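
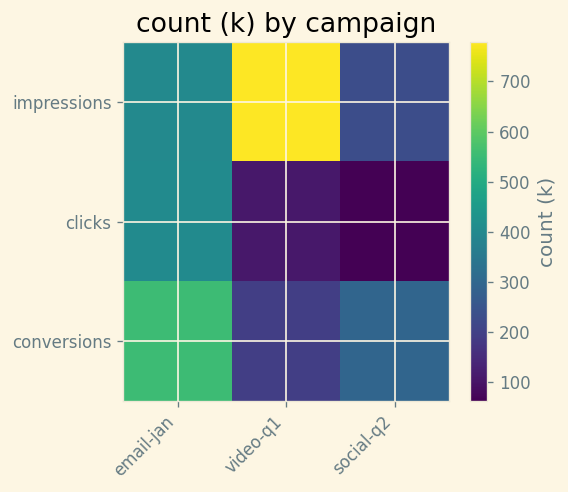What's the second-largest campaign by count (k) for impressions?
email-jan

Top 3 for impressions: video-q1 ≈ 800, email-jan ≈ 400, social-q2 ≈ 200.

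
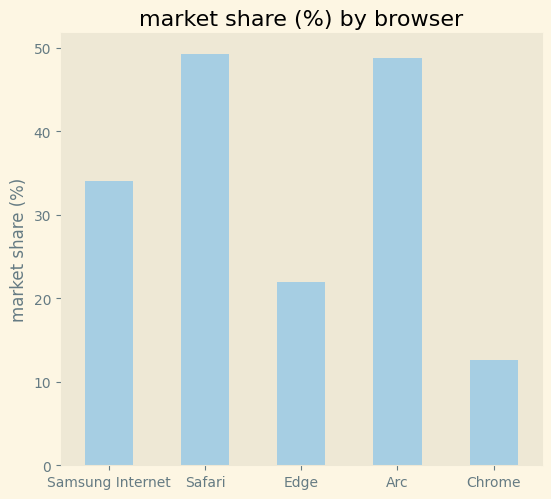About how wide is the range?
Max Safari ≈ 50, min Chrome ≈ 15; range ≈ 35.

≈ 35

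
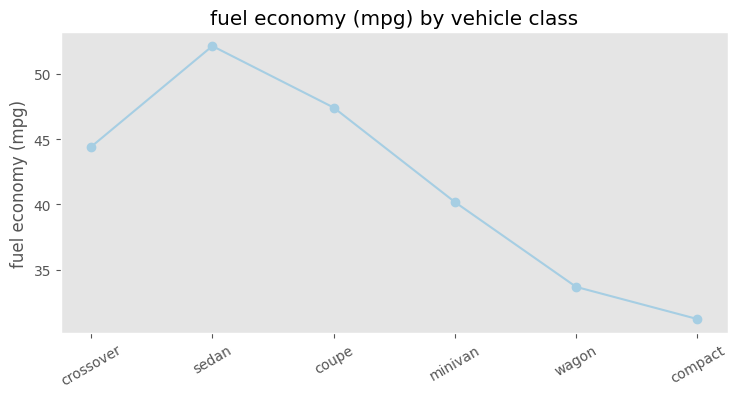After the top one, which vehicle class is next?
Top 3: sedan ≈ 52, coupe ≈ 48, crossover ≈ 44.

coupe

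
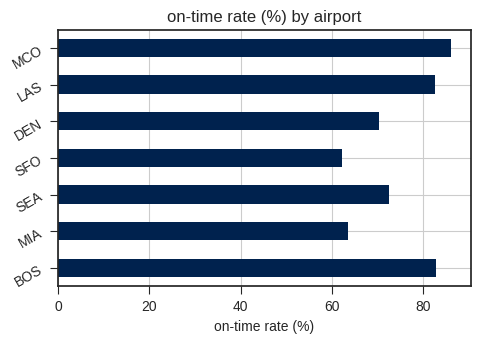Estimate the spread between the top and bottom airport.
≈ 30

Max MCO ≈ 90, min SFO ≈ 60; range ≈ 30.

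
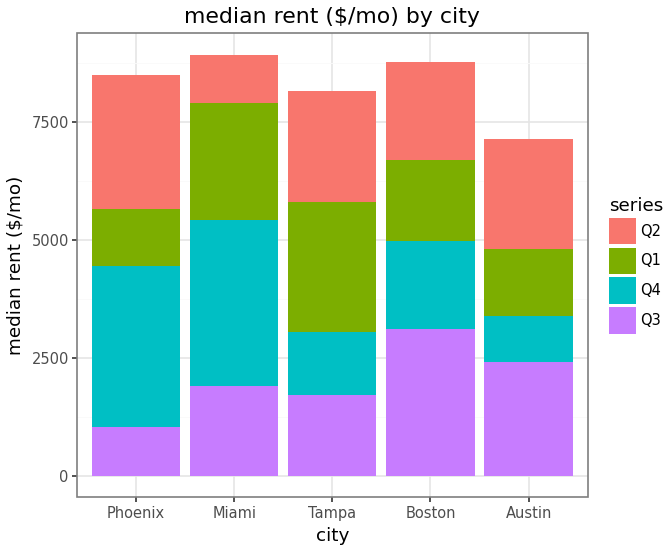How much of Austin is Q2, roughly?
≈ 2000

Q2 top ≈ 7000, bottom ≈ 5000; segment ≈ 2000.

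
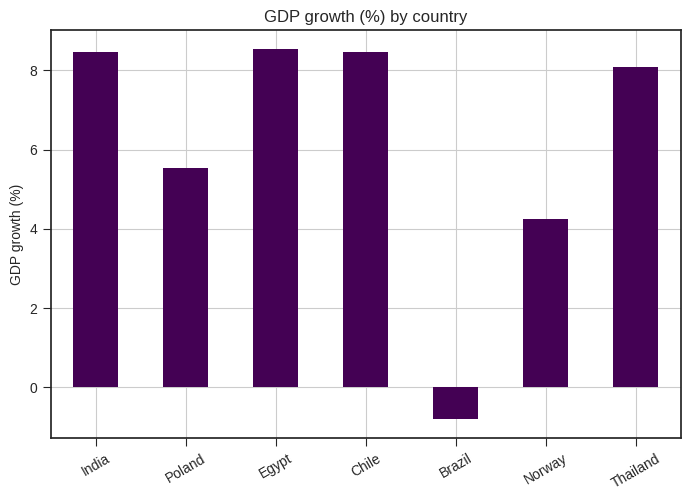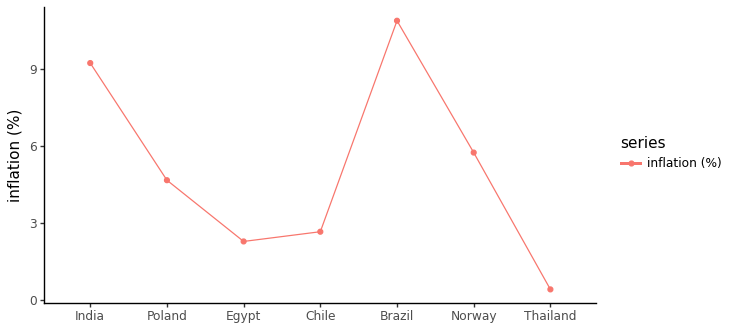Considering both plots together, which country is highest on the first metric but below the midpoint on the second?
Chart 2 median inflation (%) ≈ 5; below-median countries: Egypt, Chile, Thailand. Among those, Egypt has the highest GDP growth (%) (≈ 9).

Egypt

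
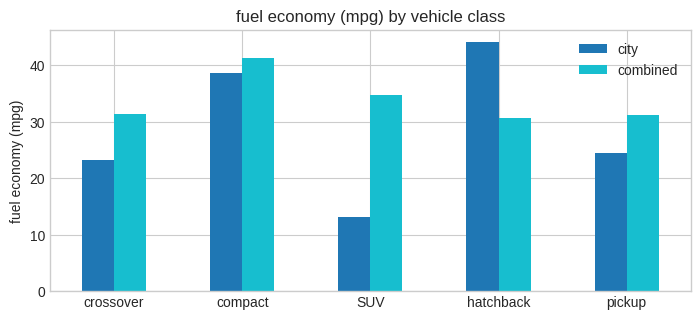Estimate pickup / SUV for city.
≈ 1.67×

pickup ≈ 25, SUV ≈ 15; 25/15 ≈ 1.67.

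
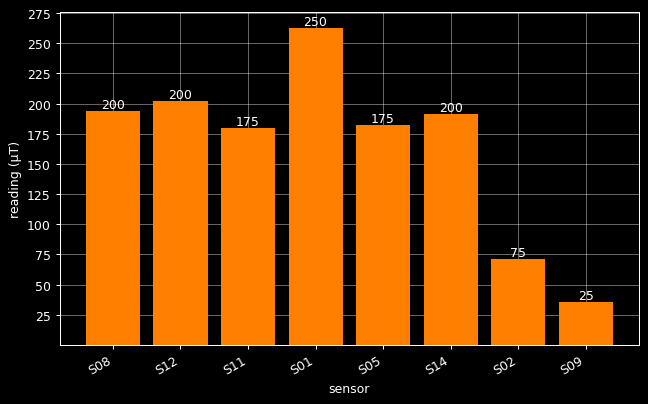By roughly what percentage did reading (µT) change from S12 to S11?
≈ -12.5%

S12 ≈ 200, S11 ≈ 175; (175 − 200) / 200 ≈ -12.5%.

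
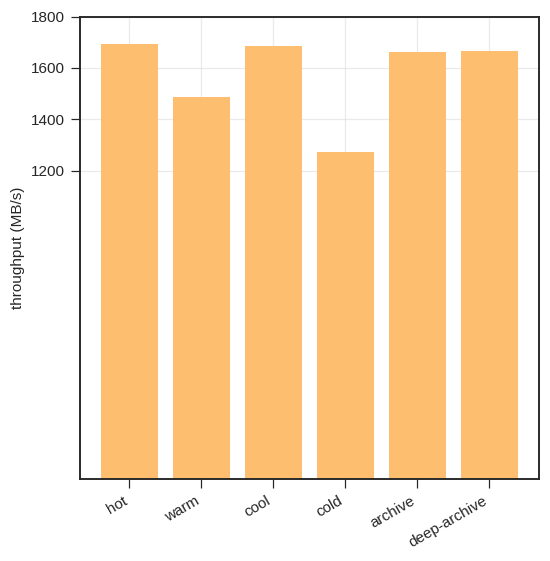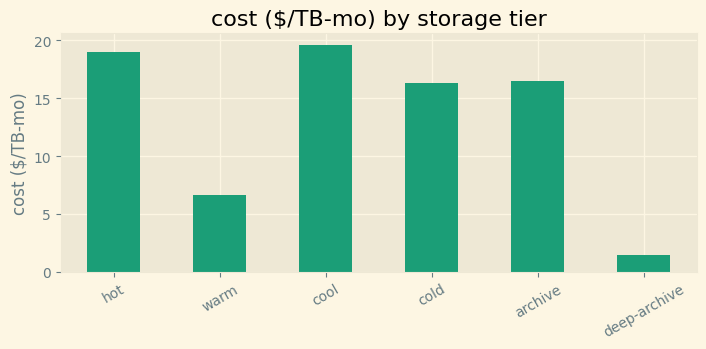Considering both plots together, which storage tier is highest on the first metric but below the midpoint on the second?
Chart 2 median cost ($/TB-mo) ≈ 16; below-median storage tiers: warm, cold, deep-archive. Among those, deep-archive has the highest throughput (MB/s) (≈ 1600).

deep-archive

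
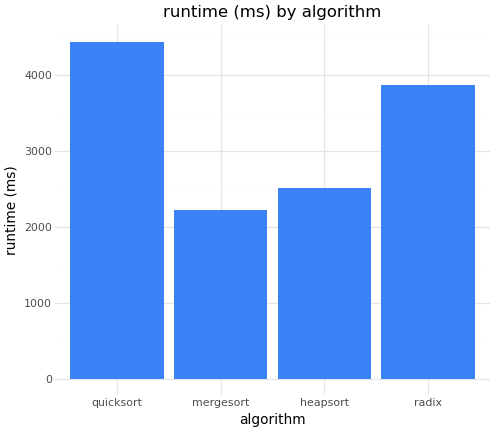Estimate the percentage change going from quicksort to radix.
quicksort ≈ 4500, radix ≈ 4000; (4000 − 4500) / 4500 ≈ -11.1%.

≈ -11.1%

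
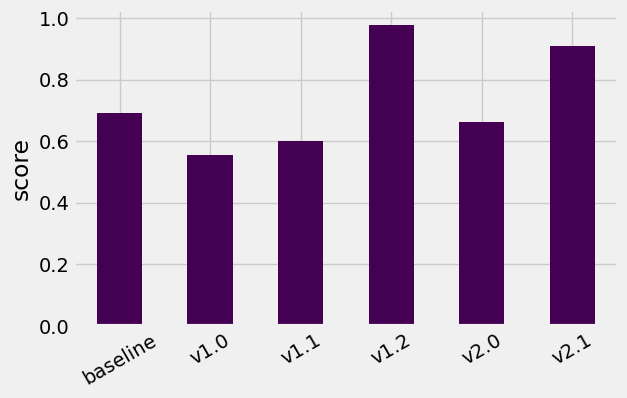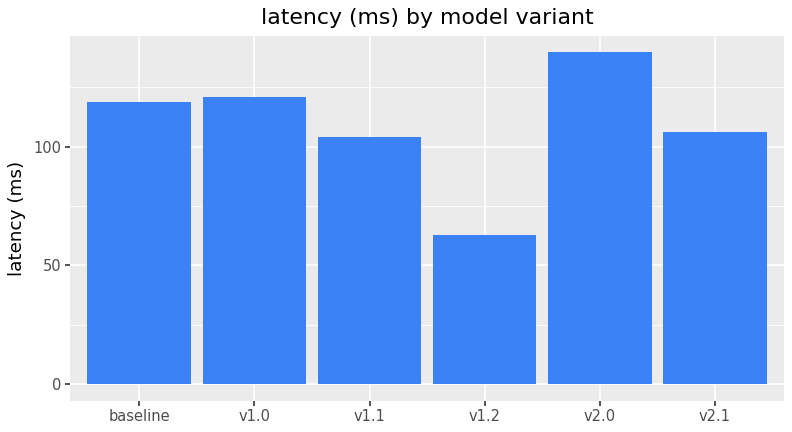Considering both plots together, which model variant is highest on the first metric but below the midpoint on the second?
Chart 2 median latency (ms) ≈ 120; below-median model variants: v1.1, v1.2, v2.1. Among those, v1.2 has the highest score (≈ 1).

v1.2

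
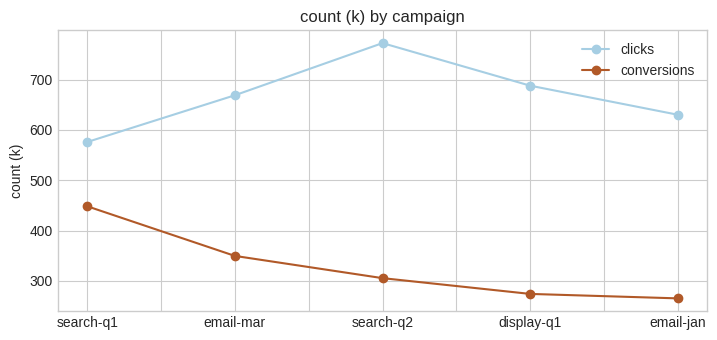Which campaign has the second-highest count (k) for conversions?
email-mar

Top 3 for conversions: search-q1 ≈ 450, email-mar ≈ 350, search-q2 ≈ 300.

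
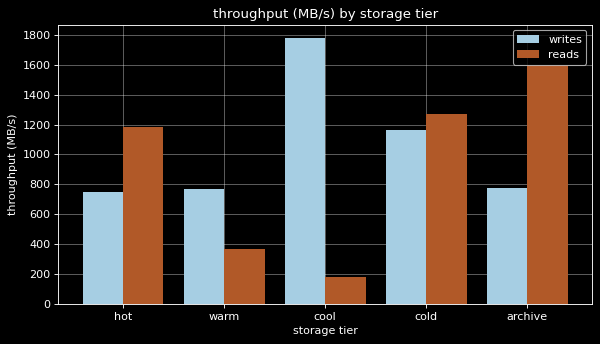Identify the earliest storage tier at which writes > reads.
warm

hot: writes ≈ 800 vs reads ≈ 1200 (not yet); warm: writes ≈ 800 vs reads ≈ 400 (first crossover).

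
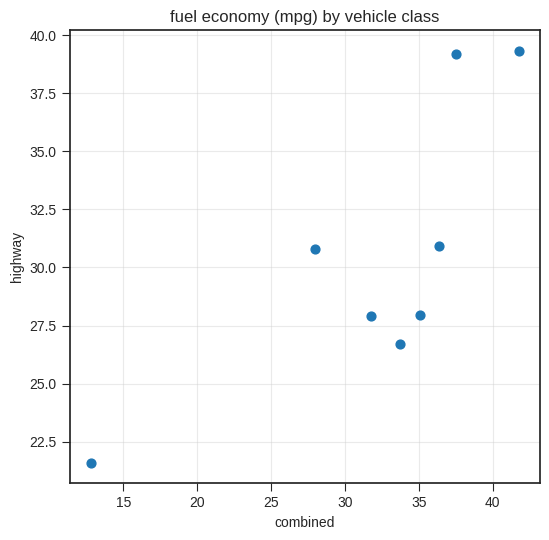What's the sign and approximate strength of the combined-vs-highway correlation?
positive, strong

Points are positively correlated; strong (|r| ≈ 0.8).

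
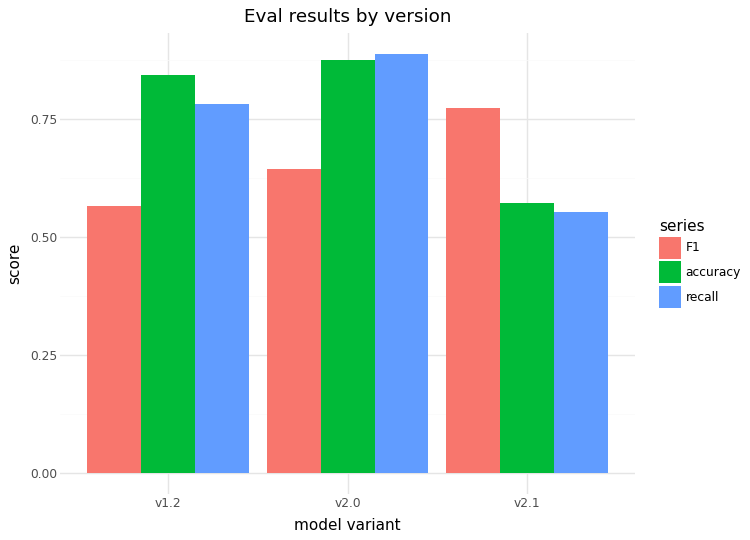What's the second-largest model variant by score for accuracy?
v1.2

Top 3 for accuracy: v2.0 ≈ 0.9, v1.2 ≈ 0.8, v2.1 ≈ 0.6.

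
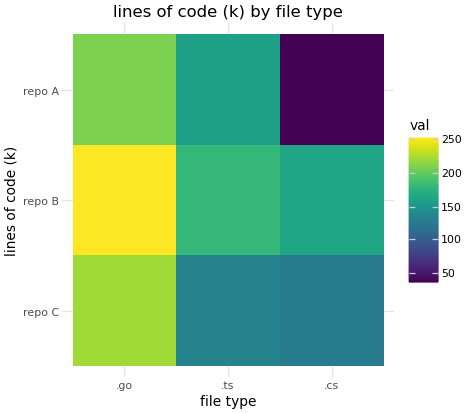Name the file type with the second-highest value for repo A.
Top 3 for repo A: .go ≈ 220, .ts ≈ 160, .cs ≈ 40.

.ts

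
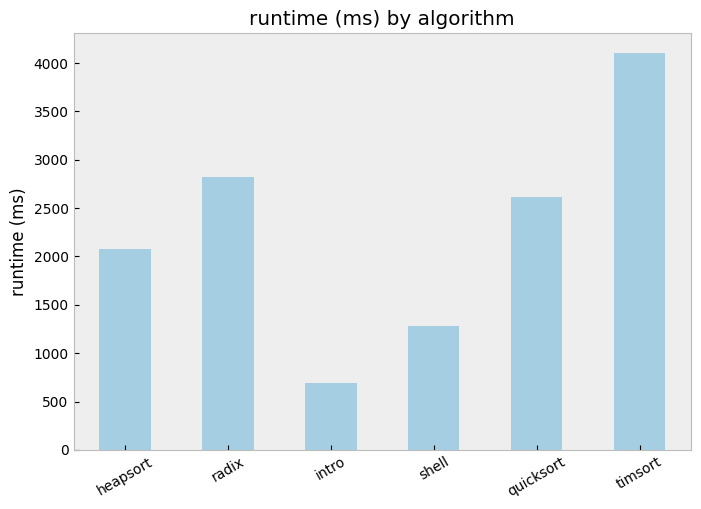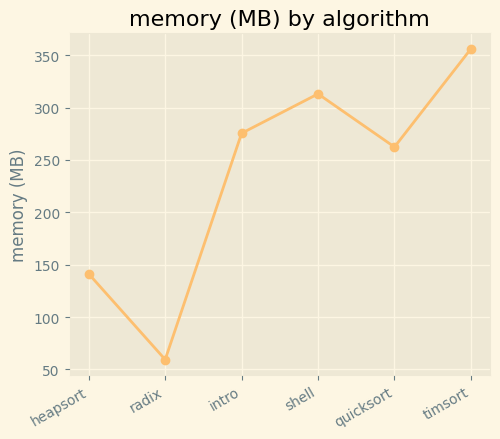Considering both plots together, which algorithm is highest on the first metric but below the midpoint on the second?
radix

Chart 2 median memory (MB) ≈ 250; below-median algorithms: heapsort, radix, quicksort. Among those, radix has the highest runtime (ms) (≈ 3000).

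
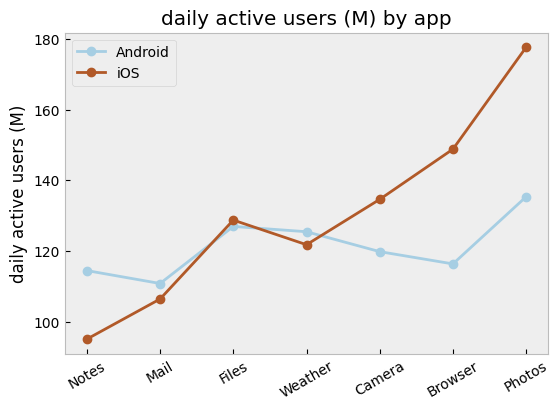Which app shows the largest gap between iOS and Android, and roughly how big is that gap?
Photos: iOS ≈ 180, Android ≈ 140 → gap ≈ 40. Next-largest (Browser) is only ≈ 30.

Photos, ≈ 40 M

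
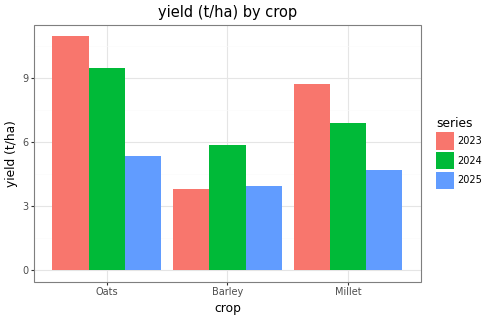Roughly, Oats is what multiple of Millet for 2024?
Oats ≈ 9, Millet ≈ 7; 9/7 ≈ 1.29.

≈ 1.29×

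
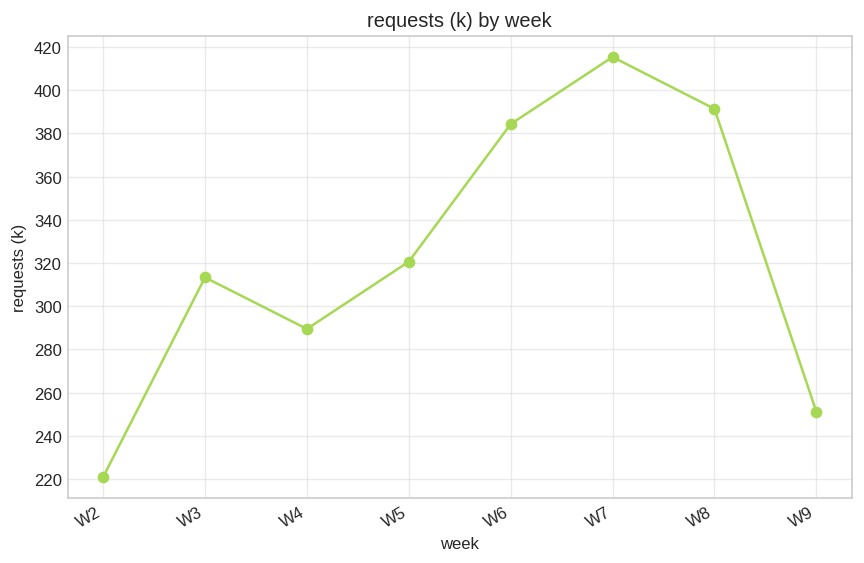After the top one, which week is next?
Top 3: W7 ≈ 420, W8 ≈ 400, W6 ≈ 380.

W8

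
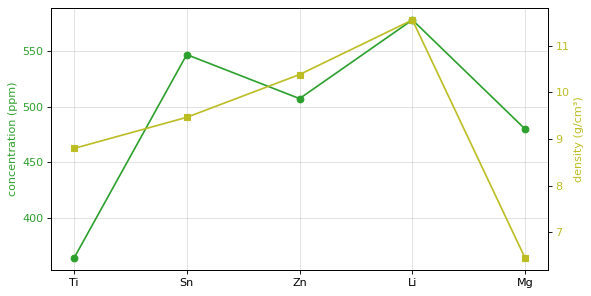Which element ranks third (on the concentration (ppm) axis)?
Zn

Top 4 (on the concentration (ppm) axis): Li ≈ 580, Sn ≈ 540, Zn ≈ 500, Mg ≈ 480.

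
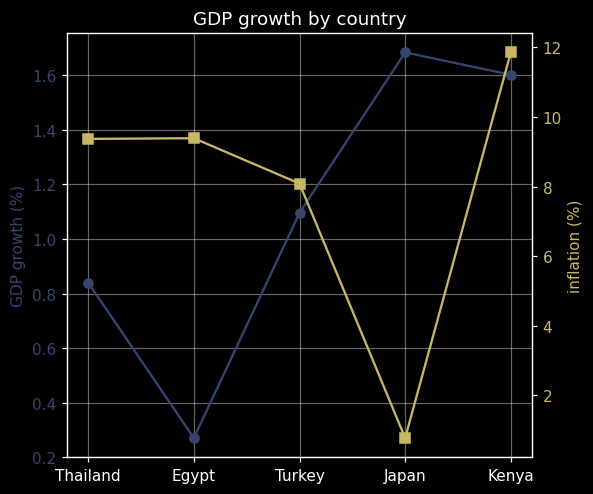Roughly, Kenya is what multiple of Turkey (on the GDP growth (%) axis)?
Kenya ≈ 1.6, Turkey ≈ 1.0; 1.6/1.0 ≈ 1.6.

≈ 1.6×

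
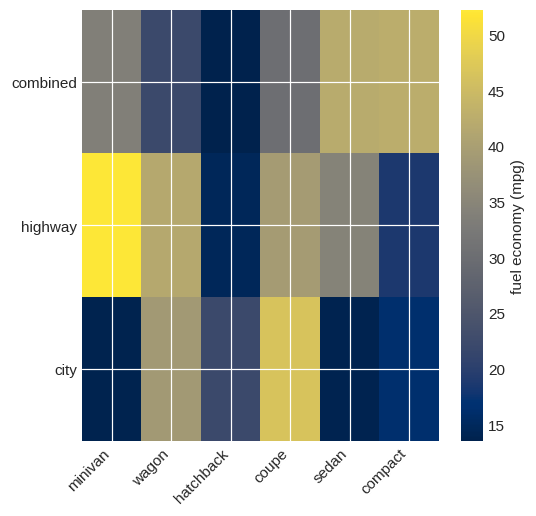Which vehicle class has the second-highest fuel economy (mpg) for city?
wagon

Top 3 for city: coupe ≈ 45, wagon ≈ 40, hatchback ≈ 20.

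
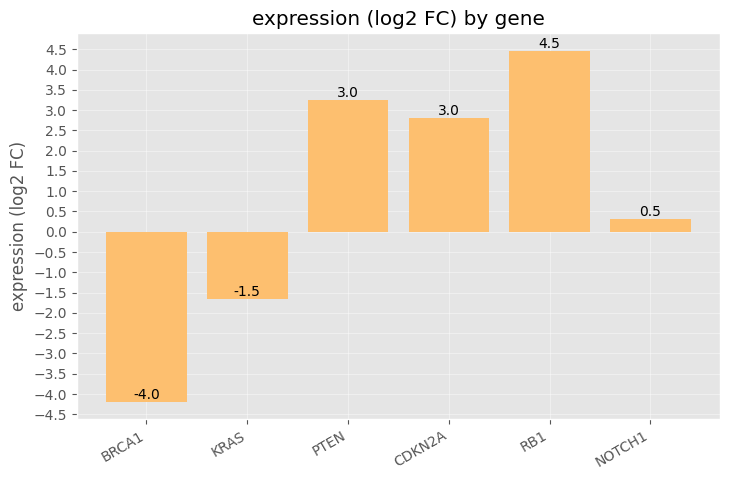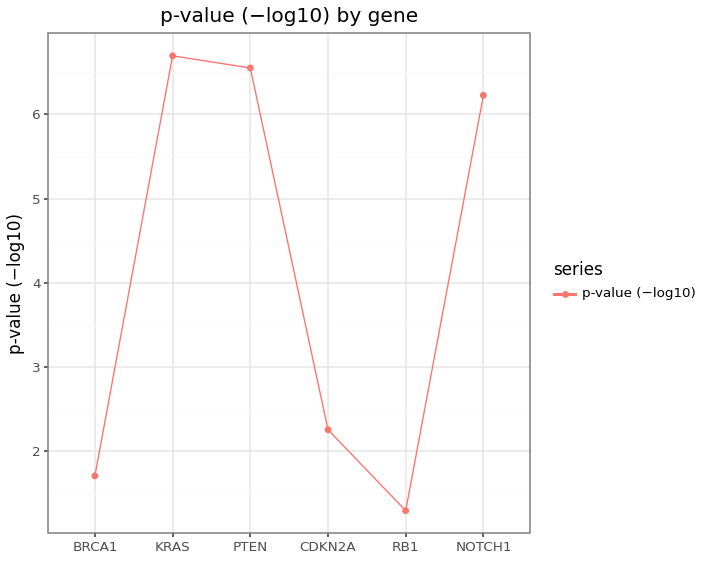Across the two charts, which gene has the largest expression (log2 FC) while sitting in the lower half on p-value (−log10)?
Chart 2 median p-value (−log10) ≈ 4; below-median genes: BRCA1, CDKN2A, RB1. Among those, RB1 has the highest expression (log2 FC) (≈ 4.5).

RB1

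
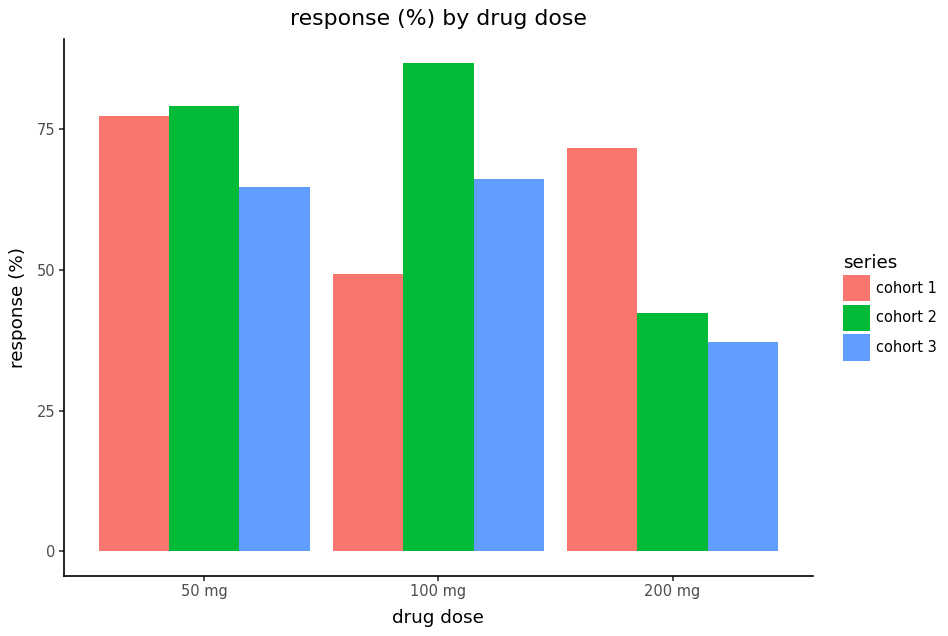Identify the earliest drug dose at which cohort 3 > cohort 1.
100 mg

50 mg: cohort 3 ≈ 60 vs cohort 1 ≈ 80 (not yet); 100 mg: cohort 3 ≈ 70 vs cohort 1 ≈ 50 (first crossover).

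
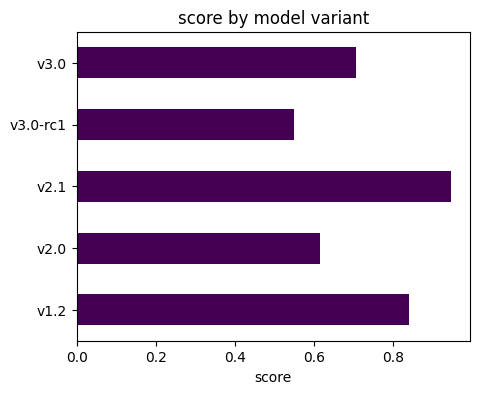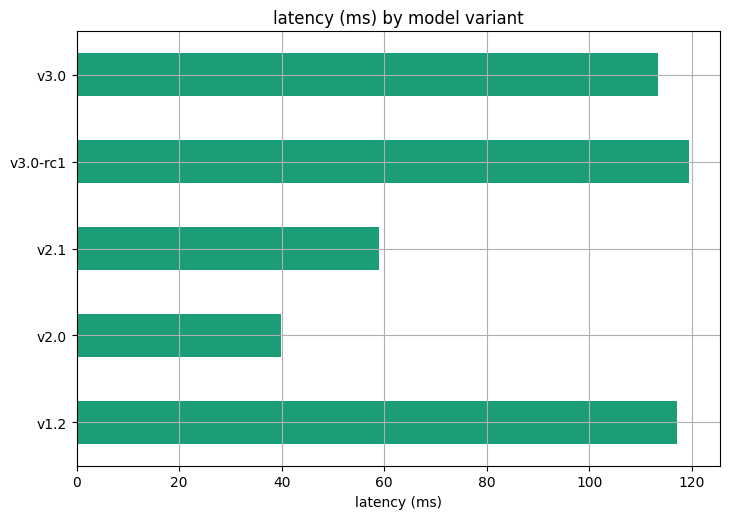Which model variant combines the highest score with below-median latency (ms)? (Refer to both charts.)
v2.1

Chart 2 median latency (ms) ≈ 120; below-median model variants: v2.0, v2.1. Among those, v2.1 has the highest score (≈ 0.9).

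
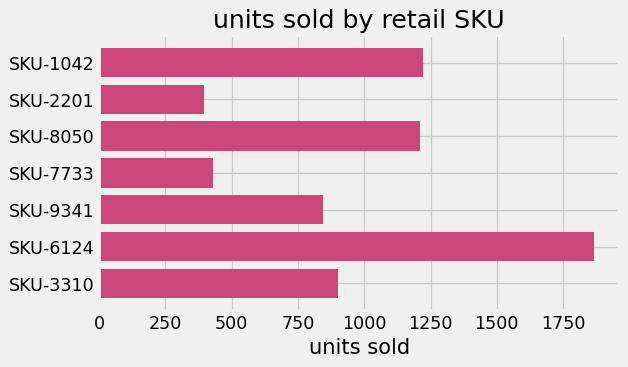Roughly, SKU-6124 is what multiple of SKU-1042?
≈ 1.5×

SKU-6124 ≈ 1800, SKU-1042 ≈ 1200; 1800/1200 ≈ 1.5.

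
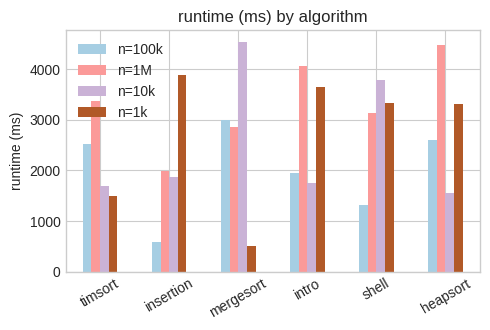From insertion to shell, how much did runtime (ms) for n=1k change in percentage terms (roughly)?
insertion ≈ 4000, shell ≈ 3500; (3500 − 4000) / 4000 ≈ -12.5%.

≈ -12.5%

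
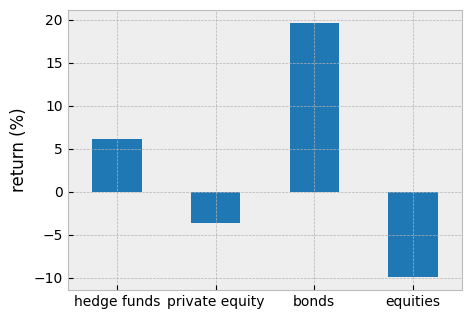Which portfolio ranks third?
private equity

Top 4: bonds ≈ 20, hedge funds ≈ 5, private equity ≈ -5, equities ≈ -10.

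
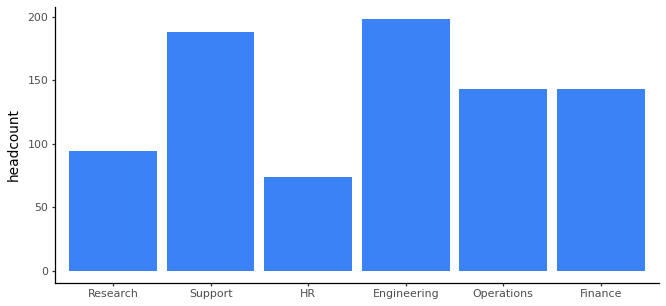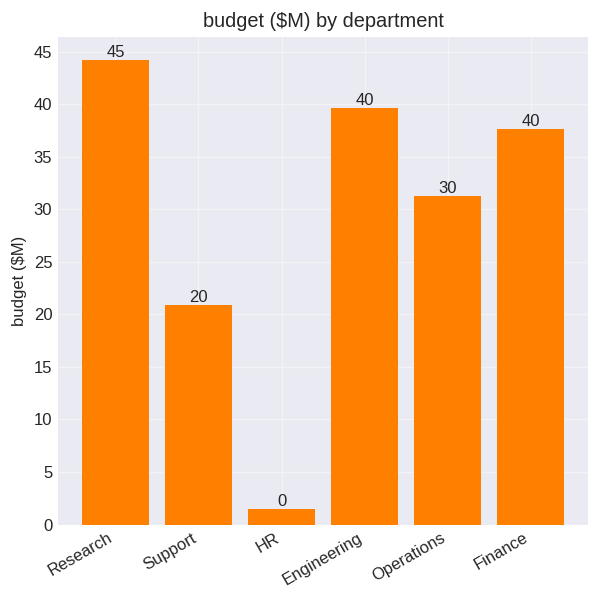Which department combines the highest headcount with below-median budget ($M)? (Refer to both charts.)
Chart 2 median budget ($M) ≈ 35; below-median departments: Support, HR, Operations. Among those, Support has the highest headcount (≈ 180).

Support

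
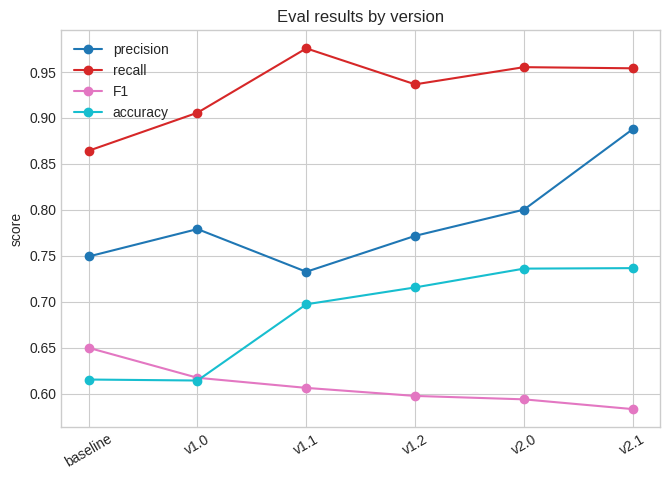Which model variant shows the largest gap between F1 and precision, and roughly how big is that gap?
v2.1, ≈ 0.30

v2.1: F1 ≈ 0.60, precision ≈ 0.90 → gap ≈ 0.30. Next-largest (v2.0) is only ≈ 0.20.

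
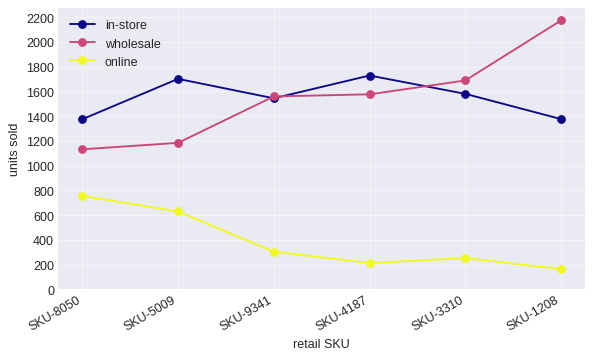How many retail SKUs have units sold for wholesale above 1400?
4

Above 1400: SKU-9341, SKU-4187, SKU-3310, SKU-1208.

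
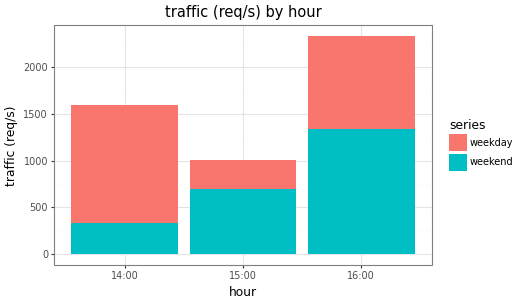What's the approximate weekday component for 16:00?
≈ 1000

weekday top ≈ 2400, bottom ≈ 1400; segment ≈ 1000.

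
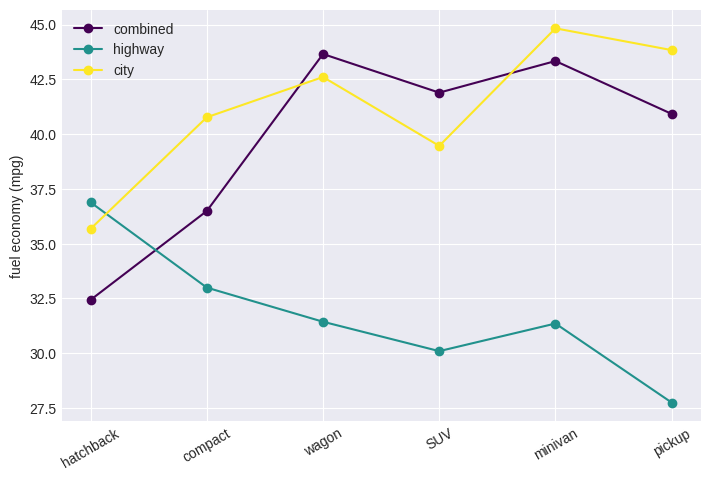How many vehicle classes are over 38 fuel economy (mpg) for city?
Above 38: compact, wagon, SUV, minivan, pickup.

5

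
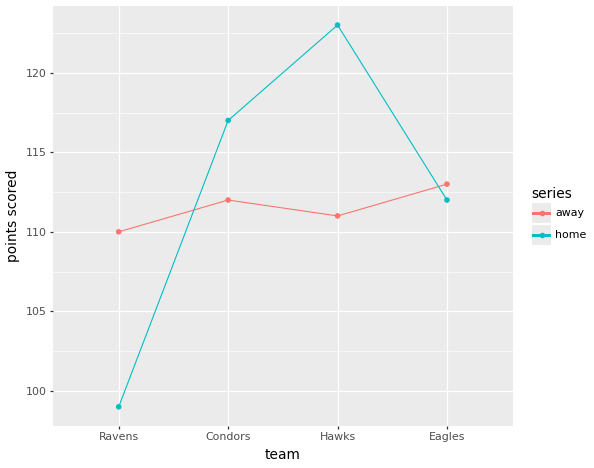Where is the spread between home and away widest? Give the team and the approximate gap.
Hawks, ≈ 12

Hawks: home ≈ 124, away ≈ 112 → gap ≈ 12. Next-largest (Ravens) is only ≈ 10.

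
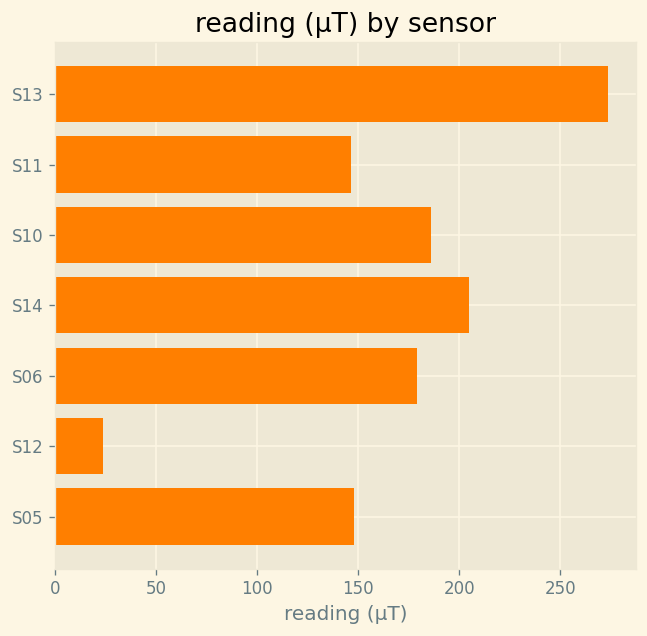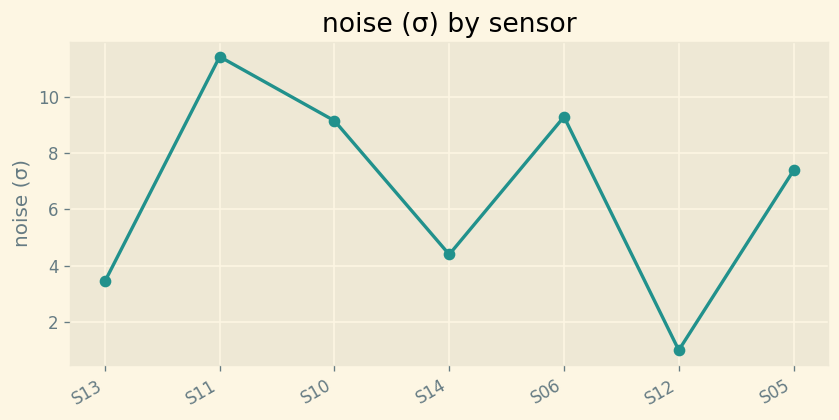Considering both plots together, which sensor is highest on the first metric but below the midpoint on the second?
S13

Chart 2 median noise (σ) ≈ 8; below-median sensors: S13, S14, S12. Among those, S13 has the highest reading (µT) (≈ 250).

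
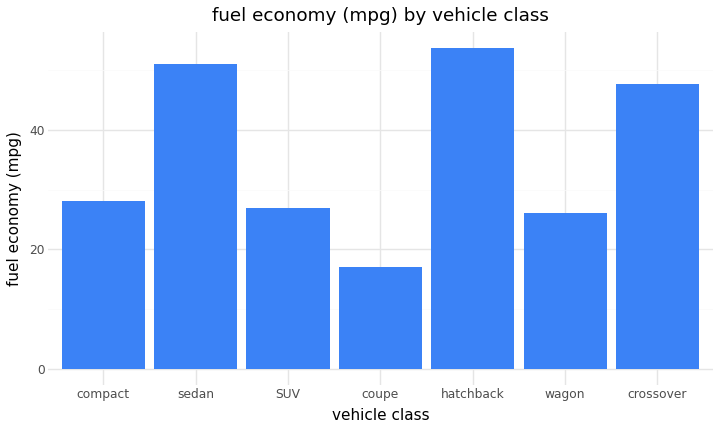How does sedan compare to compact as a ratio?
sedan ≈ 50, compact ≈ 30; 50/30 ≈ 1.67.

≈ 1.67×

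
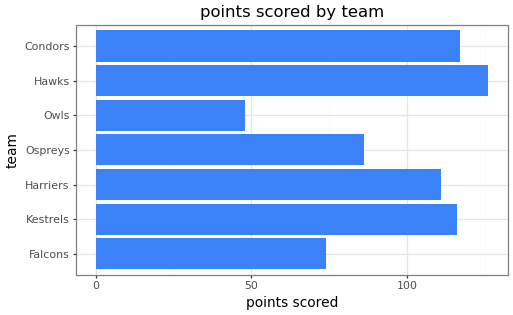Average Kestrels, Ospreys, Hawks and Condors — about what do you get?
(120 + 80 + 120 + 120) / 4 ≈ 110.

≈ 110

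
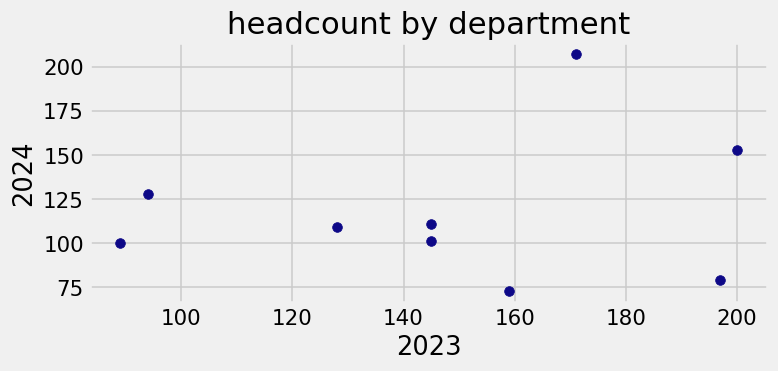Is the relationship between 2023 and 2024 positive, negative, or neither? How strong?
no clear correlation

Points are roughly uncorrelated; weak (|r| ≈ 0.2).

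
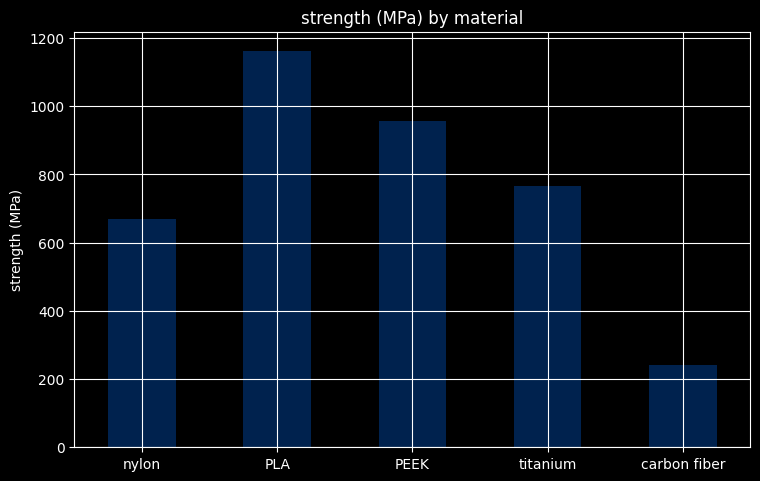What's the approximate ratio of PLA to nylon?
PLA ≈ 1200, nylon ≈ 700; 1200/700 ≈ 1.71.

≈ 1.71×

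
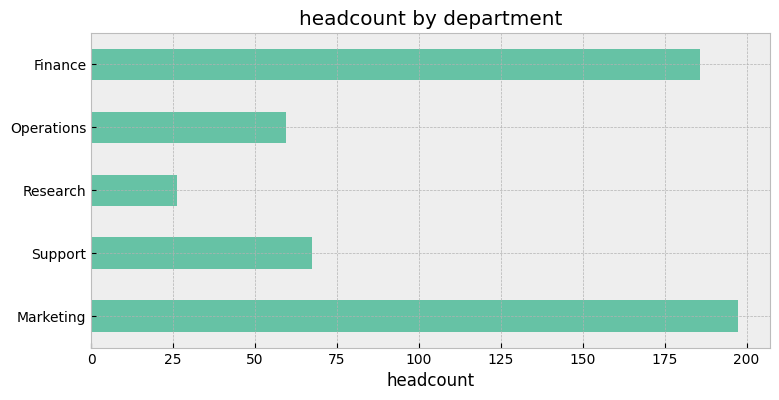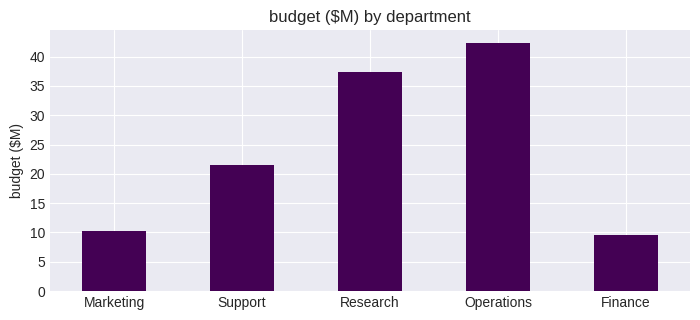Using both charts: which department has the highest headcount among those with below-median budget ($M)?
Chart 2 median budget ($M) ≈ 20; below-median departments: Marketing, Finance. Among those, Marketing has the highest headcount (≈ 200).

Marketing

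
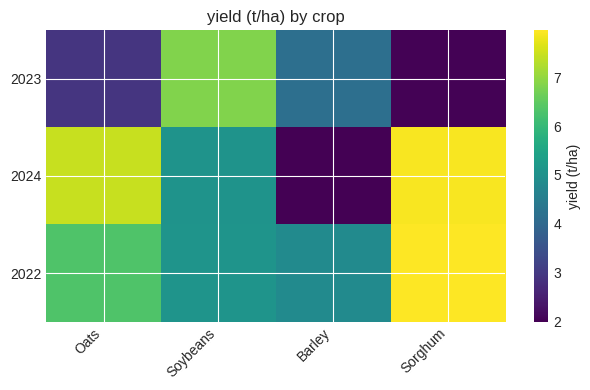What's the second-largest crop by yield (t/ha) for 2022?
Oats

Top 3 for 2022: Sorghum ≈ 8.0, Oats ≈ 6.5, Soybeans ≈ 5.0.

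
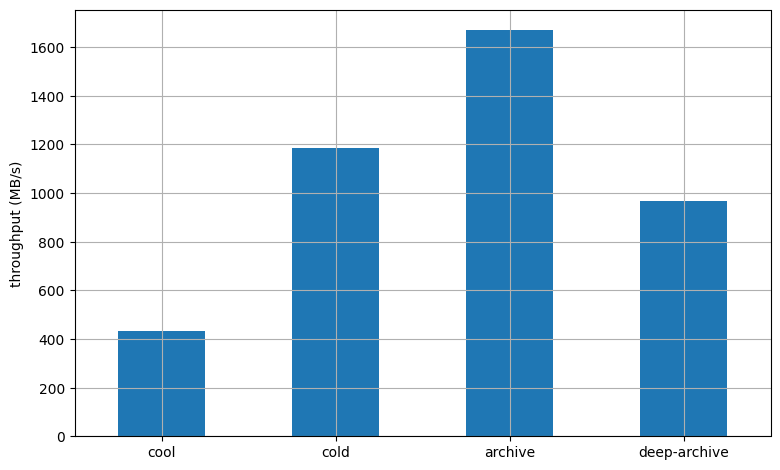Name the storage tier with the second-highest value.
cold

Top 3: archive ≈ 1600, cold ≈ 1200, deep-archive ≈ 1000.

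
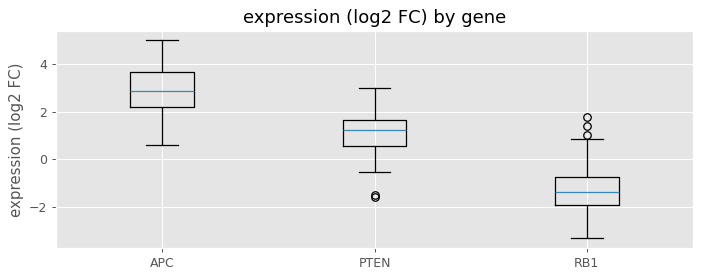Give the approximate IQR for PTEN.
Q3 ≈ 1.5, Q1 ≈ 0.5; IQR ≈ 1.0.

≈ 1.0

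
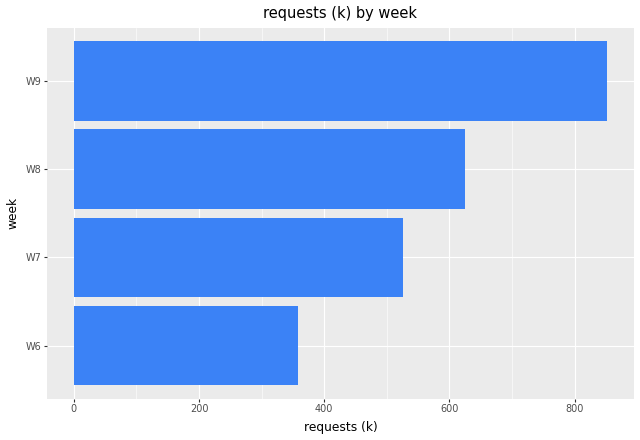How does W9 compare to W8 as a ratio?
W9 ≈ 900, W8 ≈ 600; 900/600 ≈ 1.5.

≈ 1.5×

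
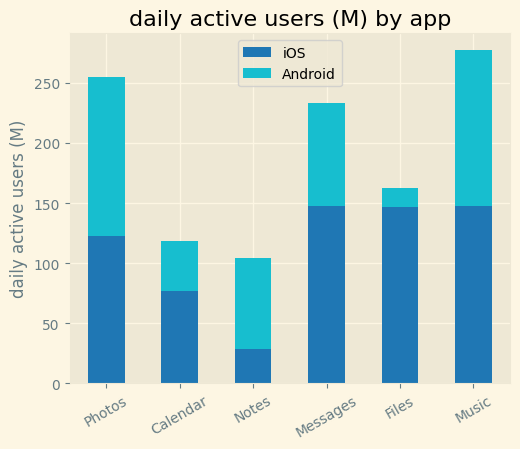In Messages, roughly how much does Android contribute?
≈ 75

Android top ≈ 225, bottom ≈ 150; segment ≈ 75.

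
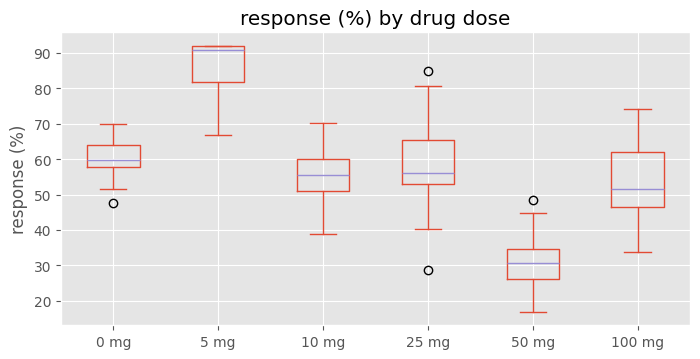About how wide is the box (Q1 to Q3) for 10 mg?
≈ 10

Q3 ≈ 60, Q1 ≈ 50; IQR ≈ 10.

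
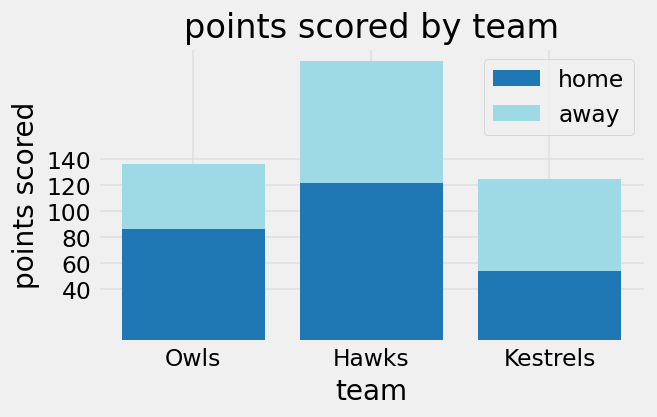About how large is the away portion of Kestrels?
≈ 60

away top ≈ 120, bottom ≈ 60; segment ≈ 60.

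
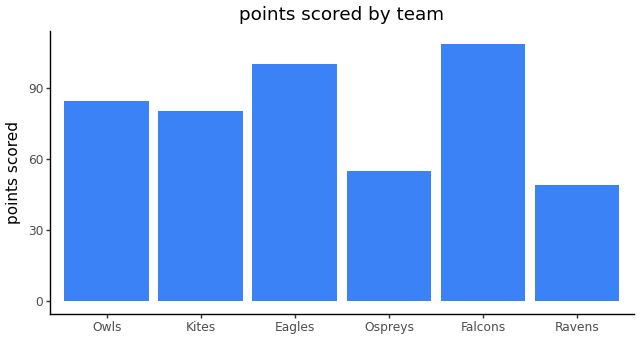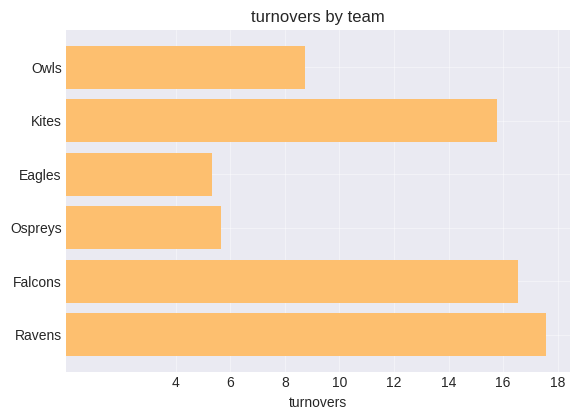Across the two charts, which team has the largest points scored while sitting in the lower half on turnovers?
Chart 2 median turnovers ≈ 12; below-median teams: Owls, Eagles, Ospreys. Among those, Eagles has the highest points scored (≈ 100).

Eagles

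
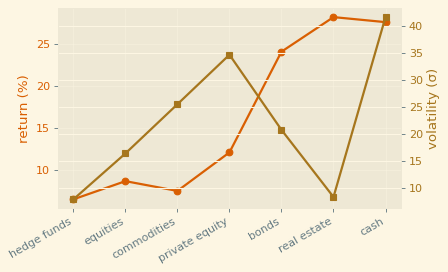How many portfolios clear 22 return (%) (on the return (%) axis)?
3

Above 22: bonds, real estate, cash.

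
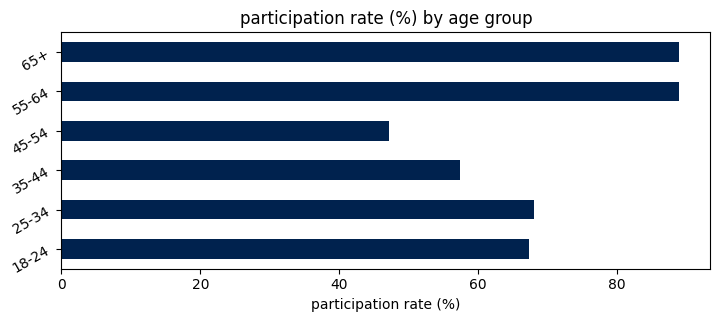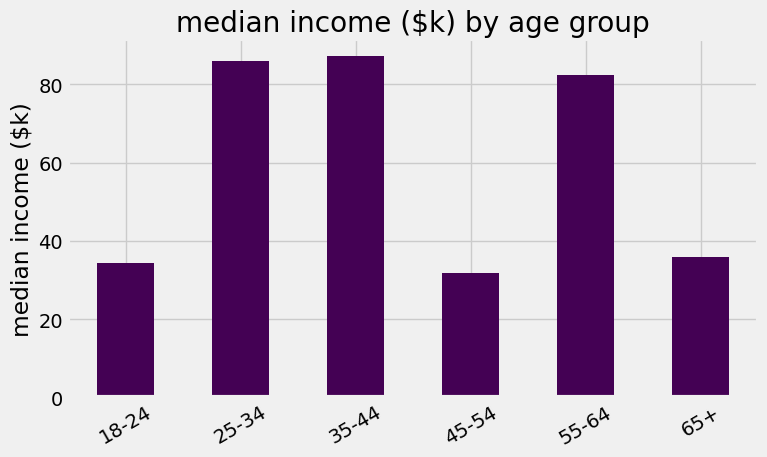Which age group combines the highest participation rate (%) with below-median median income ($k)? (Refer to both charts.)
65+

Chart 2 median median income ($k) ≈ 60; below-median age groups: 18-24, 45-54, 65+. Among those, 65+ has the highest participation rate (%) (≈ 90).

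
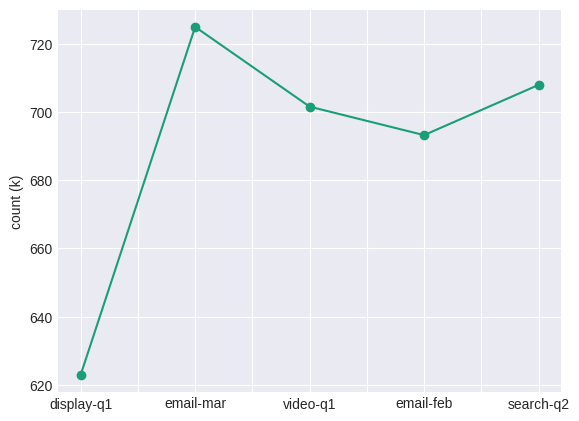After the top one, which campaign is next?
Top 3: email-mar ≈ 730, search-q2 ≈ 710, video-q1 ≈ 700.

search-q2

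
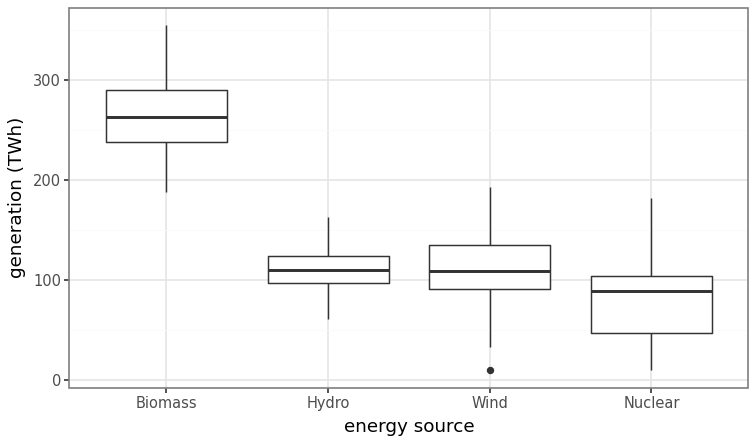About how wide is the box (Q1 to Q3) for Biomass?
≈ 60

Q3 ≈ 300, Q1 ≈ 240; IQR ≈ 60.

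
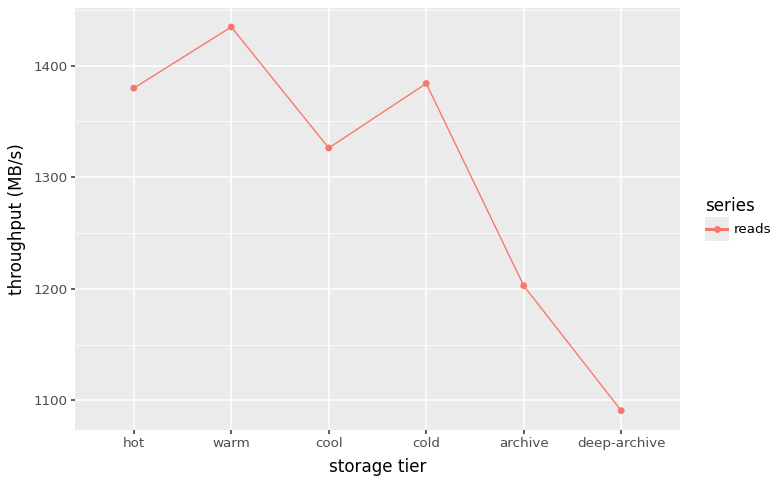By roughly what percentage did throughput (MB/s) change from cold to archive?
cold ≈ 1400, archive ≈ 1200; (1200 − 1400) / 1400 ≈ -14.3%.

≈ -14.3%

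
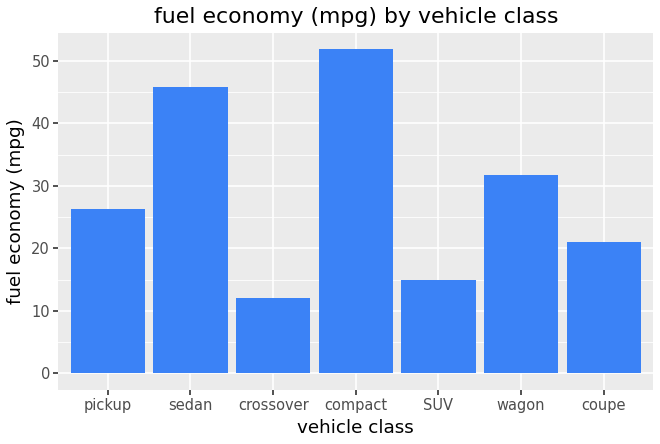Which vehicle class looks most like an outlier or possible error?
compact

compact ≈ 50; the rest sit between ≈ 10 and ≈ 45.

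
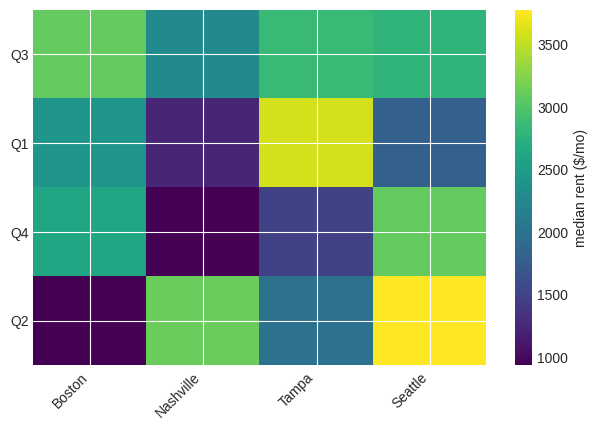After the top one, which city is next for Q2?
Top 3 for Q2: Seattle ≈ 4000, Nashville ≈ 3000, Tampa ≈ 2000.

Nashville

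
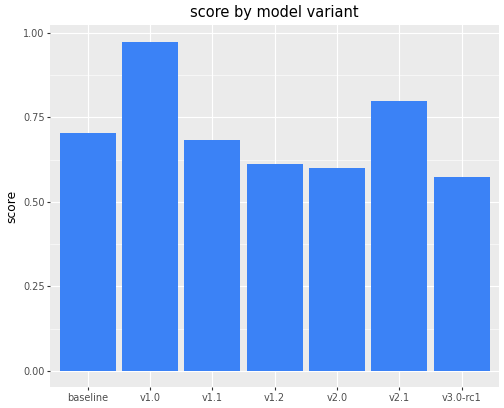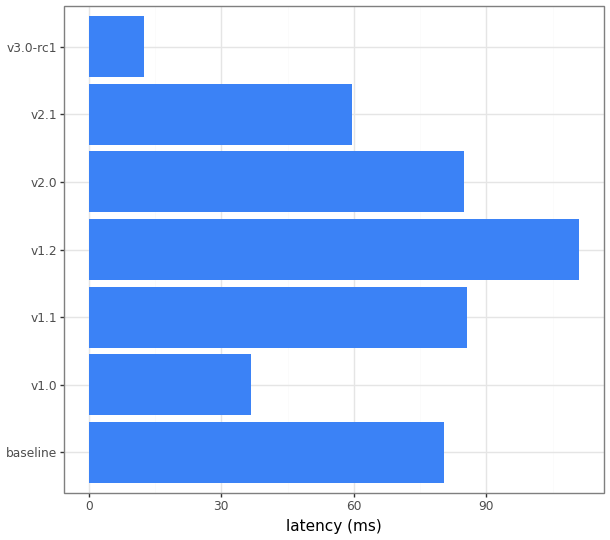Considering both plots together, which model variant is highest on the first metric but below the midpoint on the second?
v1.0

Chart 2 median latency (ms) ≈ 80; below-median model variants: v1.0, v2.1, v3.0-rc1. Among those, v1.0 has the highest score (≈ 1).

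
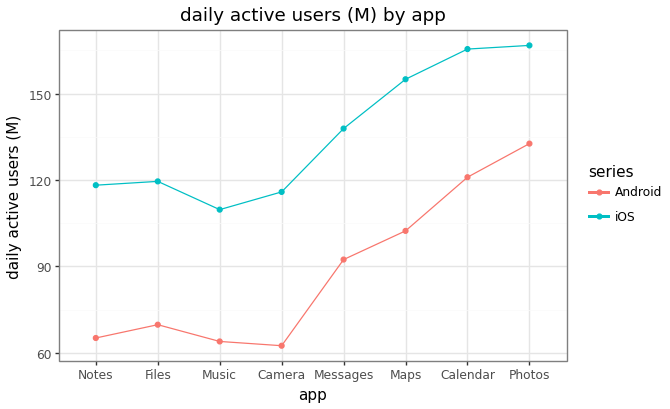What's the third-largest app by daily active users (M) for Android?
Top 4 for Android: Photos ≈ 130, Calendar ≈ 120, Maps ≈ 100, Messages ≈ 90.

Maps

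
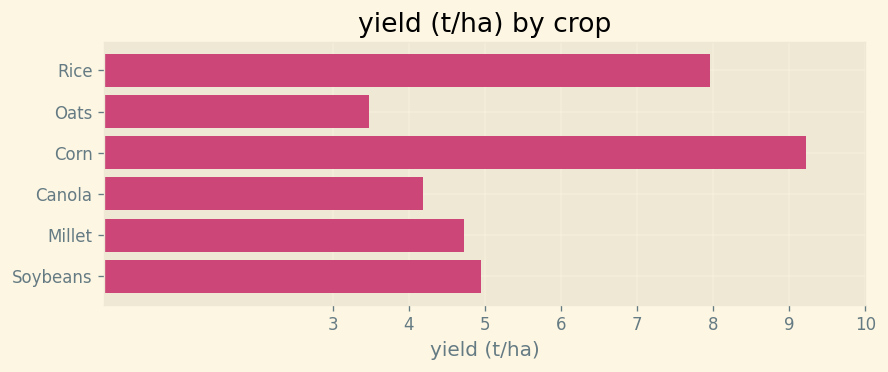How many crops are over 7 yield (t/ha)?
Above 7: Rice, Corn.

2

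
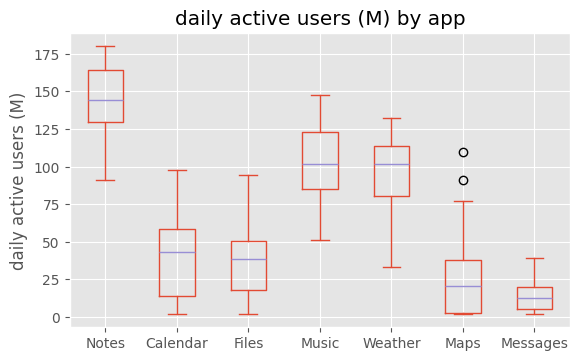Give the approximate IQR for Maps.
≈ 40

Q3 ≈ 40, Q1 ≈ 0; IQR ≈ 40.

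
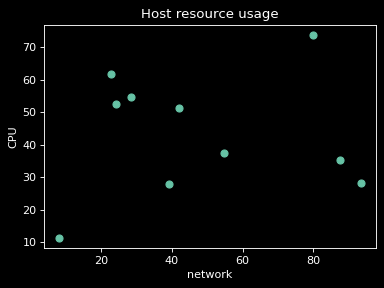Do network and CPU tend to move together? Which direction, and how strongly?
Points are roughly uncorrelated; weak (|r| ≈ 0.1).

no clear correlation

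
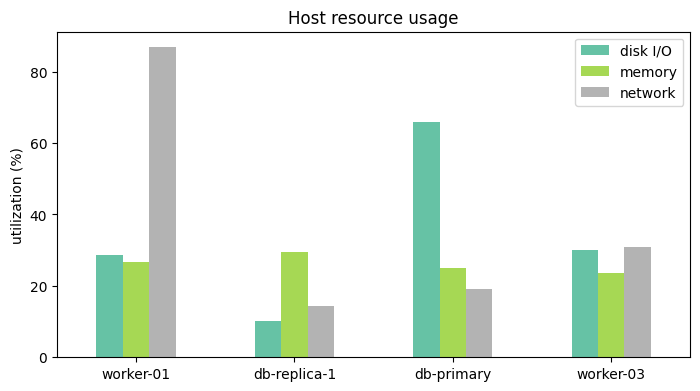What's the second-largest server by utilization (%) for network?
Top 3 for network: worker-01 ≈ 90, worker-03 ≈ 30, db-primary ≈ 20.

worker-03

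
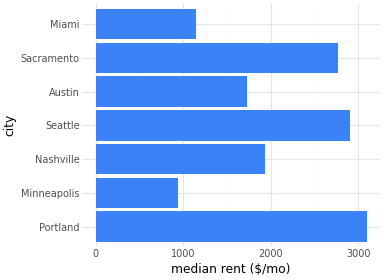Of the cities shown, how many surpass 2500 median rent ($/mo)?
Above 2500: Portland, Seattle, Sacramento.

3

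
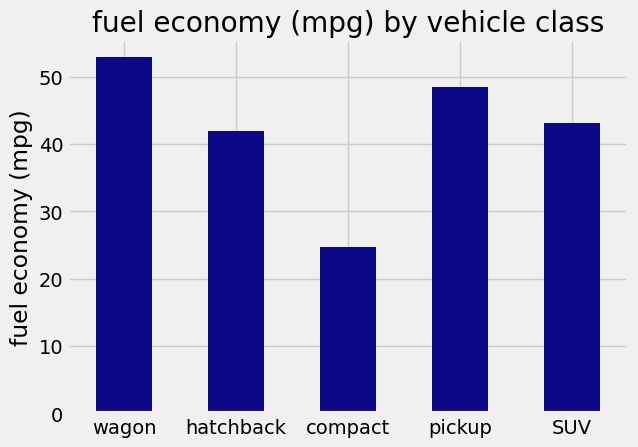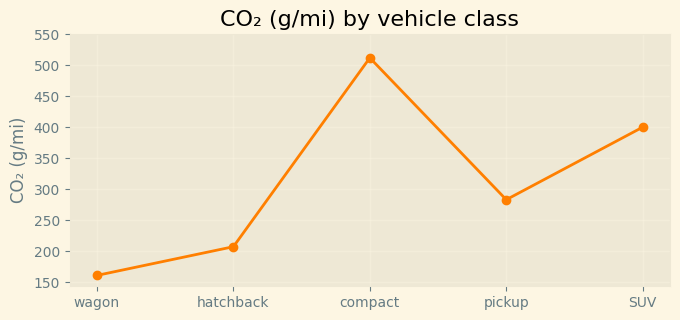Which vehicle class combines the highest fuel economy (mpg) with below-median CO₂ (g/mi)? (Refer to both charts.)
wagon

Chart 2 median CO₂ (g/mi) ≈ 300; below-median vehicle classes: wagon, hatchback. Among those, wagon has the highest fuel economy (mpg) (≈ 55).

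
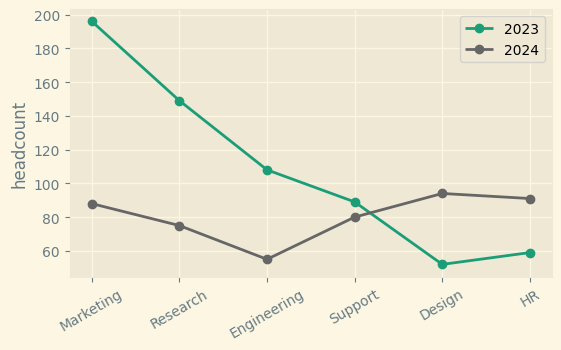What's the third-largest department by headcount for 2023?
Top 4 for 2023: Marketing ≈ 200, Research ≈ 140, Engineering ≈ 100, Support ≈ 80.

Engineering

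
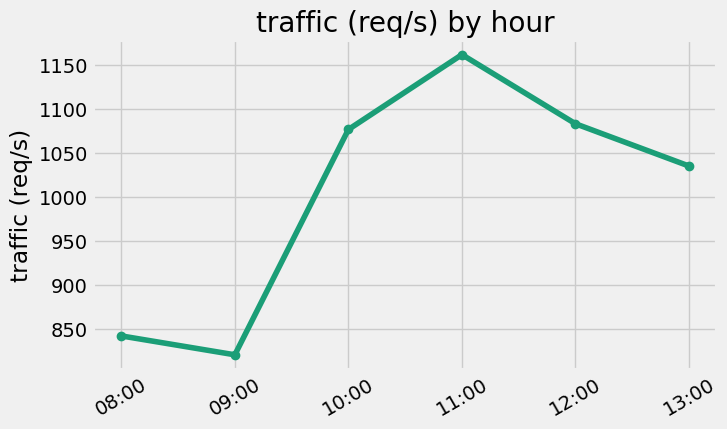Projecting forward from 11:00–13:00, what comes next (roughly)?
Last three: 1150, 1100, 1050 → slope ≈ -50/step → next ≈ 1000.

≈ 1000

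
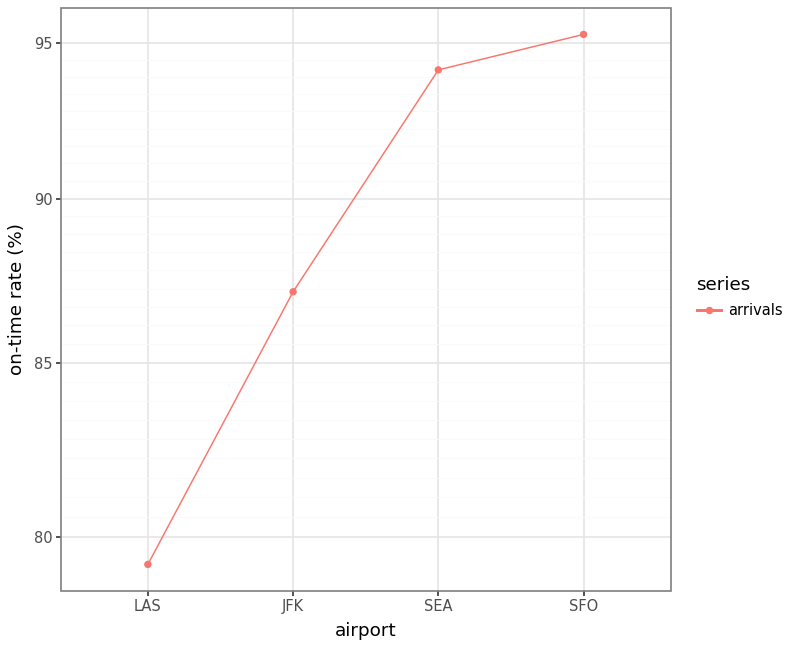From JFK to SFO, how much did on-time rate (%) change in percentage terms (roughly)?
JFK ≈ 88, SFO ≈ 96; (96 − 88) / 88 ≈ +9.1%.

≈ +9.1%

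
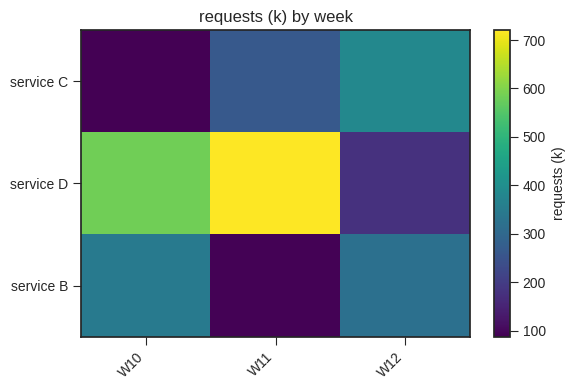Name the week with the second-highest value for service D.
Top 3 for service D: W11 ≈ 700, W10 ≈ 600, W12 ≈ 200.

W10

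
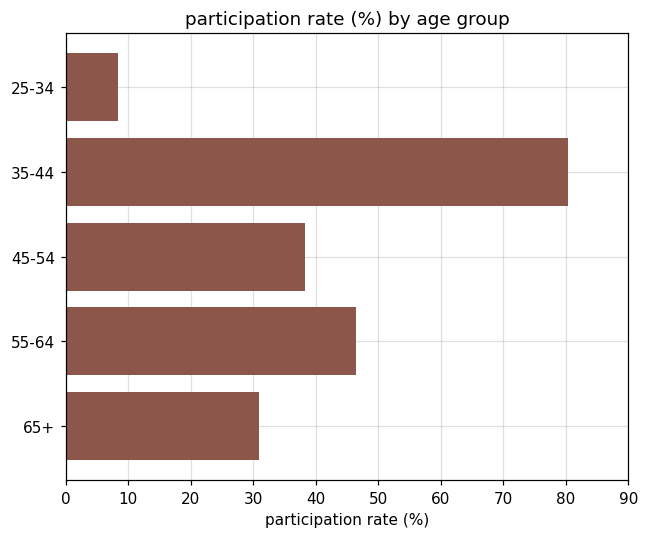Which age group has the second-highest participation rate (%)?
55-64

Top 3: 35-44 ≈ 80, 55-64 ≈ 50, 45-54 ≈ 40.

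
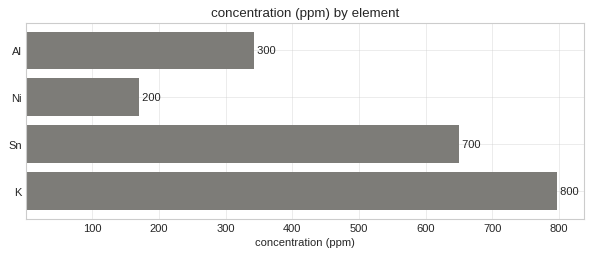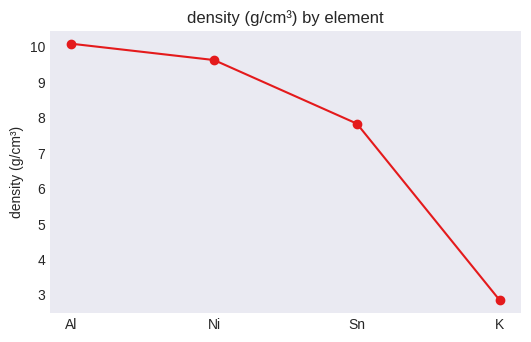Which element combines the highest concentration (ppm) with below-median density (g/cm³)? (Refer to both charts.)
Chart 2 median density (g/cm³) ≈ 9; below-median elements: Sn, K. Among those, K has the highest concentration (ppm) (≈ 800).

K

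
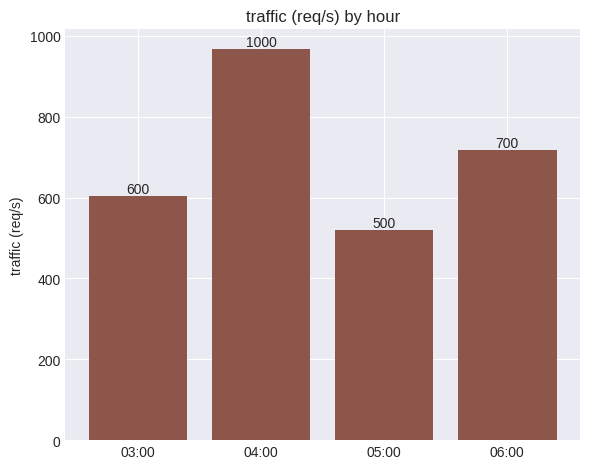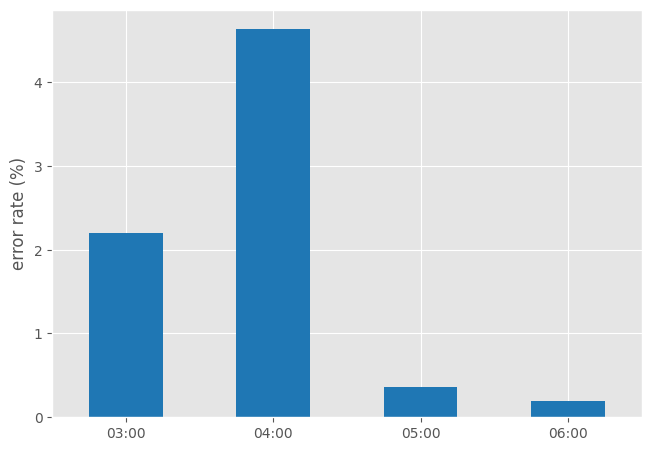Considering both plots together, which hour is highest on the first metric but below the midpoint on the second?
Chart 2 median error rate (%) ≈ 1.5; below-median hours: 05:00, 06:00. Among those, 06:00 has the highest traffic (req/s) (≈ 700).

06:00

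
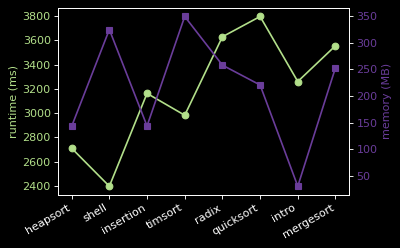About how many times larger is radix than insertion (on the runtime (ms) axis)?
radix ≈ 3600, insertion ≈ 3200; 3600/3200 ≈ 1.12.

≈ 1.12×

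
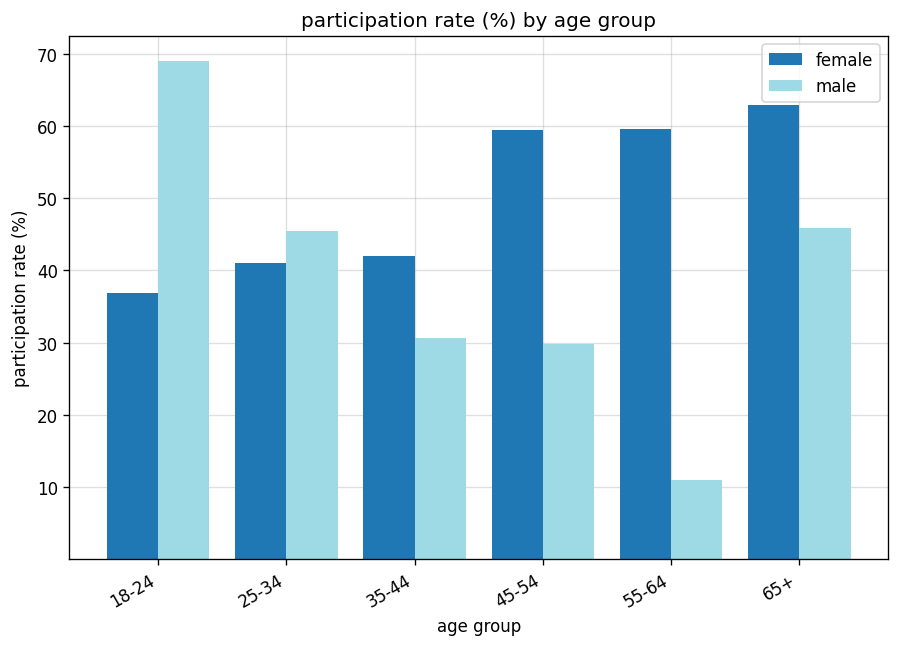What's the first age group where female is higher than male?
25-34: female ≈ 40 vs male ≈ 50 (not yet); 35-44: female ≈ 40 vs male ≈ 30 (first crossover).

35-44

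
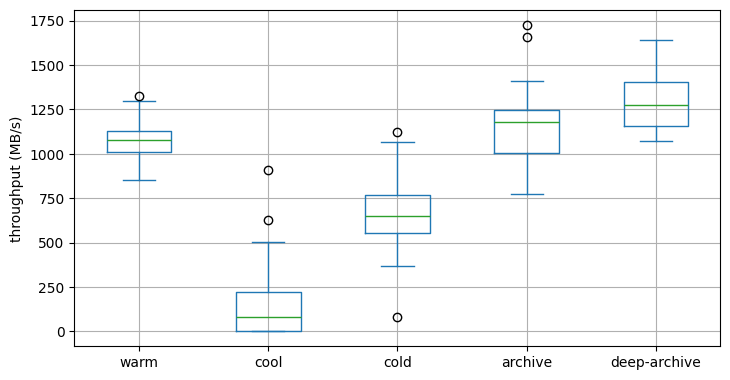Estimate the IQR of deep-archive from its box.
Q3 ≈ 1400, Q1 ≈ 1200; IQR ≈ 200.

≈ 200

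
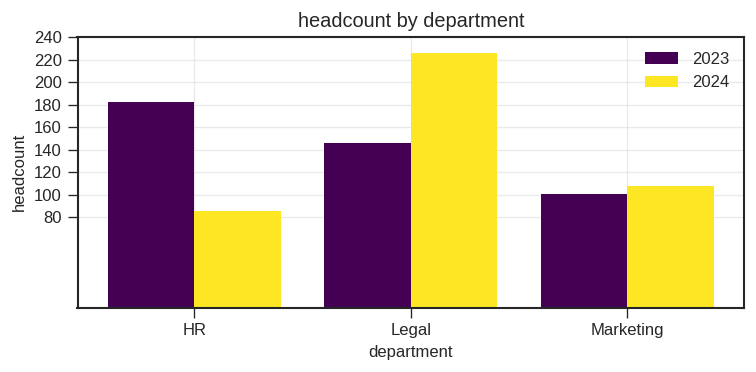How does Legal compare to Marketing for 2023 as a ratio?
≈ 1.4×

Legal ≈ 140, Marketing ≈ 100; 140/100 ≈ 1.4.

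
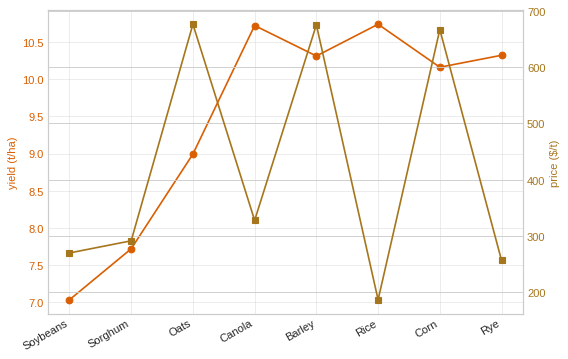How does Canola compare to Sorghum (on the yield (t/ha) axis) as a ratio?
≈ 1.4×

Canola ≈ 10.5, Sorghum ≈ 7.5; 10.5/7.5 ≈ 1.4.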